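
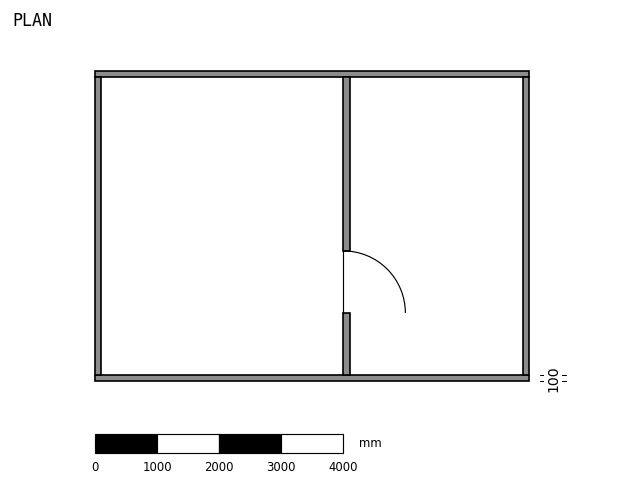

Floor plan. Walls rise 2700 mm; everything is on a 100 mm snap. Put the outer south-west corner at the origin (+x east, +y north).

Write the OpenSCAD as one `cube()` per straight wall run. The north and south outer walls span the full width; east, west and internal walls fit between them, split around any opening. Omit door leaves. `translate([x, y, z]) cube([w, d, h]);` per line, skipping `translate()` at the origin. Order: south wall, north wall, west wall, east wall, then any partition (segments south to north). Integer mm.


cube([7000, 100, 2700]);
translate([0, 4900, 0]) cube([7000, 100, 2700]);
translate([0, 100, 0]) cube([100, 4800, 2700]);
translate([6900, 100, 0]) cube([100, 4800, 2700]);
translate([4000, 100, 0]) cube([100, 1000, 2700]);
translate([4000, 2100, 0]) cube([100, 2800, 2700]);


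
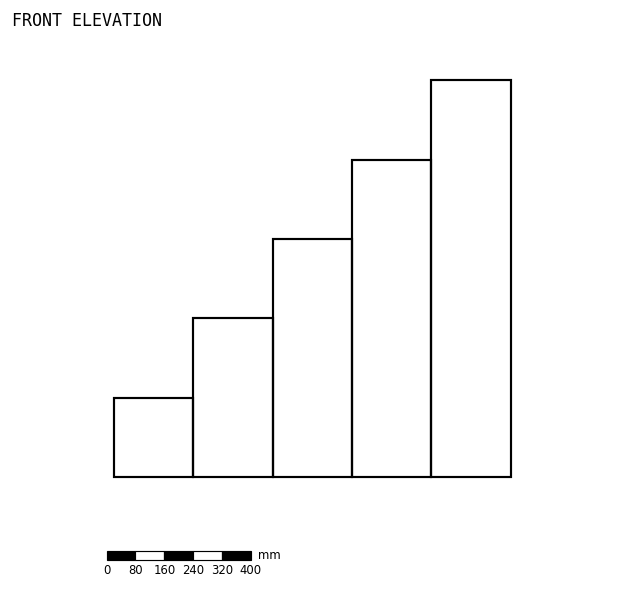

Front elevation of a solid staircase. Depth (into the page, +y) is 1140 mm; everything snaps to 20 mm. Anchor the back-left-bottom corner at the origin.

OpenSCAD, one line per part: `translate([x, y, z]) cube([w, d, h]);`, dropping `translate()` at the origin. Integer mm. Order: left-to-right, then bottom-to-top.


cube([220, 1140, 220]);
translate([220, 0, 0]) cube([220, 1140, 440]);
translate([440, 0, 0]) cube([220, 1140, 660]);
translate([660, 0, 0]) cube([220, 1140, 880]);
translate([880, 0, 0]) cube([220, 1140, 1100]);


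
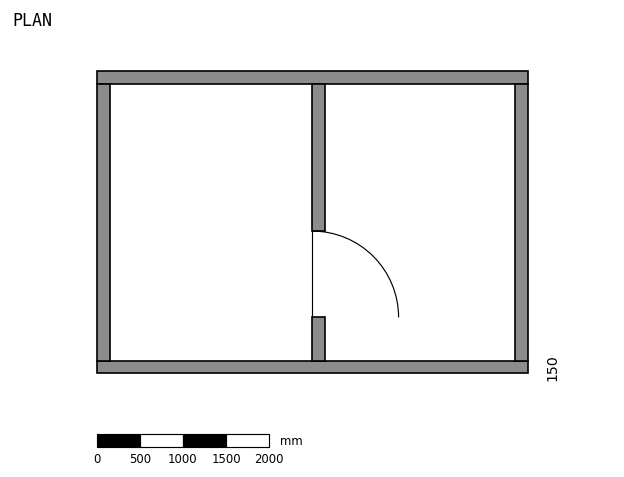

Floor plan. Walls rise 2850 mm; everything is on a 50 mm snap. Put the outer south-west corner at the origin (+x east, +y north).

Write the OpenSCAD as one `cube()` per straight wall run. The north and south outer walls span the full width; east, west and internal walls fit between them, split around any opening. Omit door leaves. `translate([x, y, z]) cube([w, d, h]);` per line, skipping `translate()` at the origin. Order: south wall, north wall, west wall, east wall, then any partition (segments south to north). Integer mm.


cube([5000, 150, 2850]);
translate([0, 3350, 0]) cube([5000, 150, 2850]);
translate([0, 150, 0]) cube([150, 3200, 2850]);
translate([4850, 150, 0]) cube([150, 3200, 2850]);
translate([2500, 150, 0]) cube([150, 500, 2850]);
translate([2500, 1650, 0]) cube([150, 1700, 2850]);


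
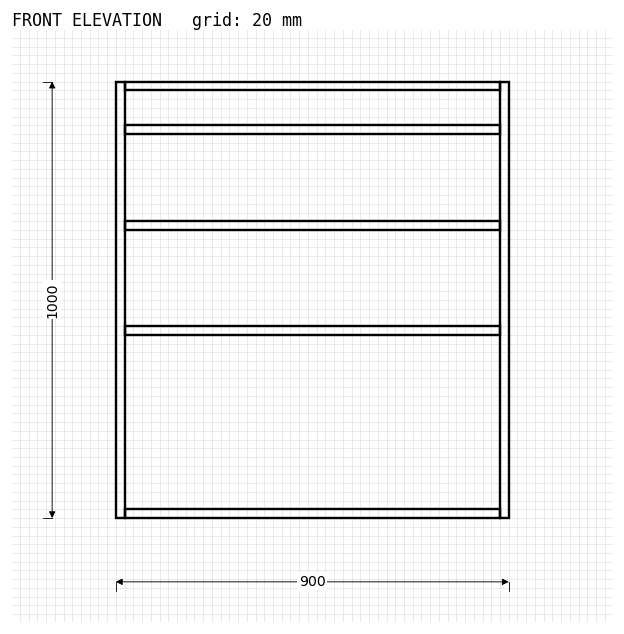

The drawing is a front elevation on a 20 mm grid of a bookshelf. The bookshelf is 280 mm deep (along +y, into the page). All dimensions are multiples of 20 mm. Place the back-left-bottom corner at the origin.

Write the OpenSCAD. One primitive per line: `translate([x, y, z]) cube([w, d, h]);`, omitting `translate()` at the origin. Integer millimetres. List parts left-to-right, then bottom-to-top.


cube([20, 280, 1000]);
translate([20, 0, 0]) cube([860, 280, 20]);
translate([20, 0, 420]) cube([860, 280, 20]);
translate([20, 0, 660]) cube([860, 280, 20]);
translate([20, 0, 880]) cube([860, 280, 20]);
translate([20, 0, 980]) cube([860, 280, 20]);
translate([880, 0, 0]) cube([20, 280, 1000]);


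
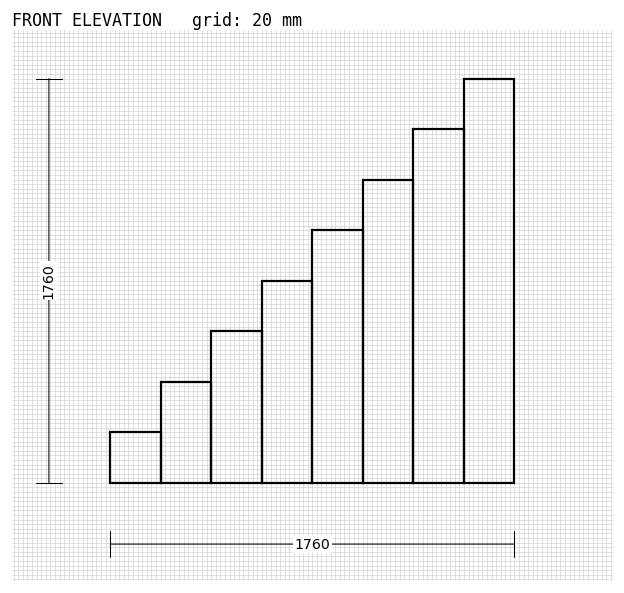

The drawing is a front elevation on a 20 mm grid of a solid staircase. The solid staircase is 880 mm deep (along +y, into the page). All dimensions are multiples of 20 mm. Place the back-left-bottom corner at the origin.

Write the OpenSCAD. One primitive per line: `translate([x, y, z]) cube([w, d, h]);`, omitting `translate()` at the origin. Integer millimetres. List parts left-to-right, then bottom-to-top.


cube([220, 880, 220]);
translate([220, 0, 0]) cube([220, 880, 440]);
translate([440, 0, 0]) cube([220, 880, 660]);
translate([660, 0, 0]) cube([220, 880, 880]);
translate([880, 0, 0]) cube([220, 880, 1100]);
translate([1100, 0, 0]) cube([220, 880, 1320]);
translate([1320, 0, 0]) cube([220, 880, 1540]);
translate([1540, 0, 0]) cube([220, 880, 1760]);


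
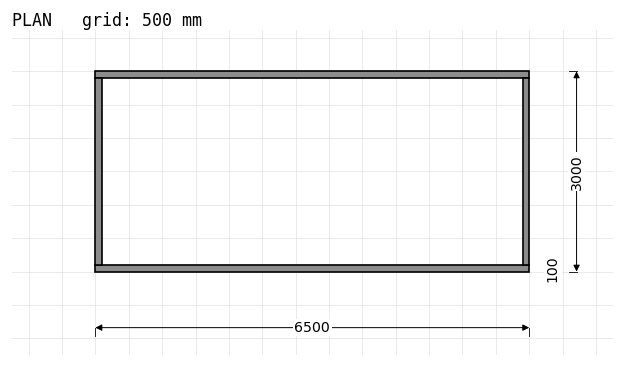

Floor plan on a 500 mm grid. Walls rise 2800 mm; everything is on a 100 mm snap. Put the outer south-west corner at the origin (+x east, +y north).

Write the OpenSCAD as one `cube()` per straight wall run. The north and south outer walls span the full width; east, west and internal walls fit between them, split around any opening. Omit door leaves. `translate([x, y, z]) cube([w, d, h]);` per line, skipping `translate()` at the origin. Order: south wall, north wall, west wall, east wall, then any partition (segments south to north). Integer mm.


cube([6500, 100, 2800]);
translate([0, 2900, 0]) cube([6500, 100, 2800]);
translate([0, 100, 0]) cube([100, 2800, 2800]);
translate([6400, 100, 0]) cube([100, 2800, 2800]);


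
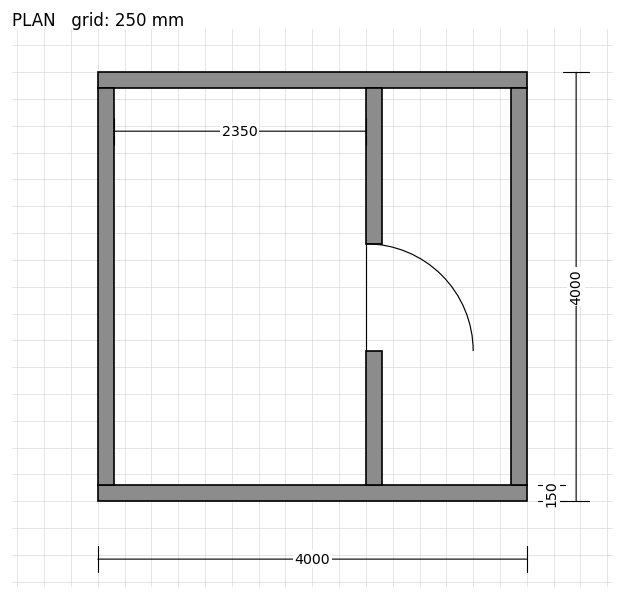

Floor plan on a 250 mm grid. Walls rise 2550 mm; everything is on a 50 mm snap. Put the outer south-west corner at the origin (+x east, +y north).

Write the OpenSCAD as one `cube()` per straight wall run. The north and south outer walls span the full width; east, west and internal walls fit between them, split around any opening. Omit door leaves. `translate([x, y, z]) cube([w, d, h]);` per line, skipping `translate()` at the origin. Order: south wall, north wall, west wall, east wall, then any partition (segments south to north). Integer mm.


cube([4000, 150, 2550]);
translate([0, 3850, 0]) cube([4000, 150, 2550]);
translate([0, 150, 0]) cube([150, 3700, 2550]);
translate([3850, 150, 0]) cube([150, 3700, 2550]);
translate([2500, 150, 0]) cube([150, 1250, 2550]);
translate([2500, 2400, 0]) cube([150, 1450, 2550]);


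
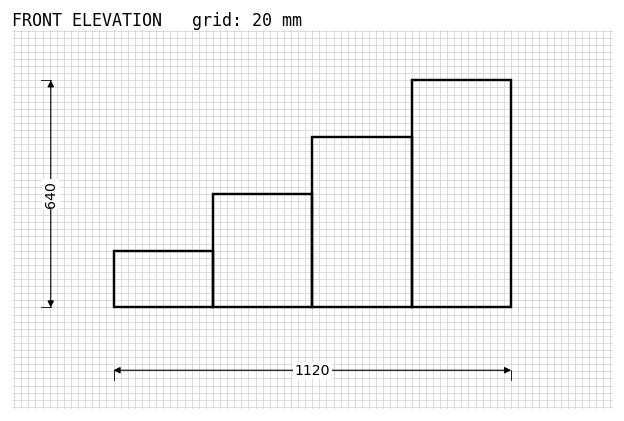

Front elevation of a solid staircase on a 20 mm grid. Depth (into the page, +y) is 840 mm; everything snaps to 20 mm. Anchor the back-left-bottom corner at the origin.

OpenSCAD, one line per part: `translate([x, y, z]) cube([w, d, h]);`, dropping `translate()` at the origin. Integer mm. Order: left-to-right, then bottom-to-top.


cube([280, 840, 160]);
translate([280, 0, 0]) cube([280, 840, 320]);
translate([560, 0, 0]) cube([280, 840, 480]);
translate([840, 0, 0]) cube([280, 840, 640]);


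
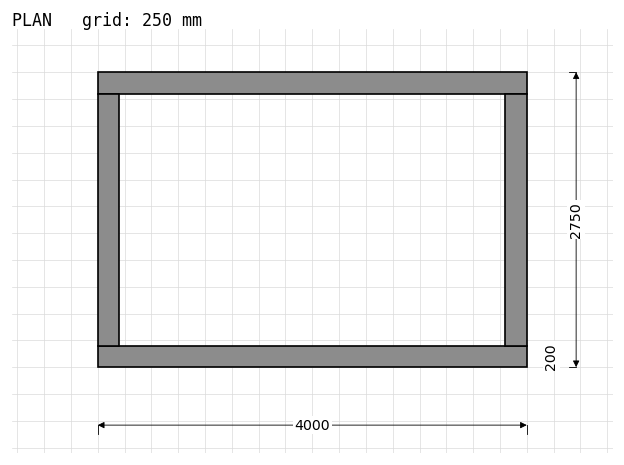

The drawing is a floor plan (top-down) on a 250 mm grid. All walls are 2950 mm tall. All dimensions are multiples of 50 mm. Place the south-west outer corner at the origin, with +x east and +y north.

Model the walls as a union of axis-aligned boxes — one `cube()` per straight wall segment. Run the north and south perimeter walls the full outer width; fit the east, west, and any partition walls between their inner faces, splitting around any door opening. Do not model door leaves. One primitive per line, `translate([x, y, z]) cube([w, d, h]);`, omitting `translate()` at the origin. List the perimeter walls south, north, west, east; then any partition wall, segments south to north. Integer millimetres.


cube([4000, 200, 2950]);
translate([0, 2550, 0]) cube([4000, 200, 2950]);
translate([0, 200, 0]) cube([200, 2350, 2950]);
translate([3800, 200, 0]) cube([200, 2350, 2950]);


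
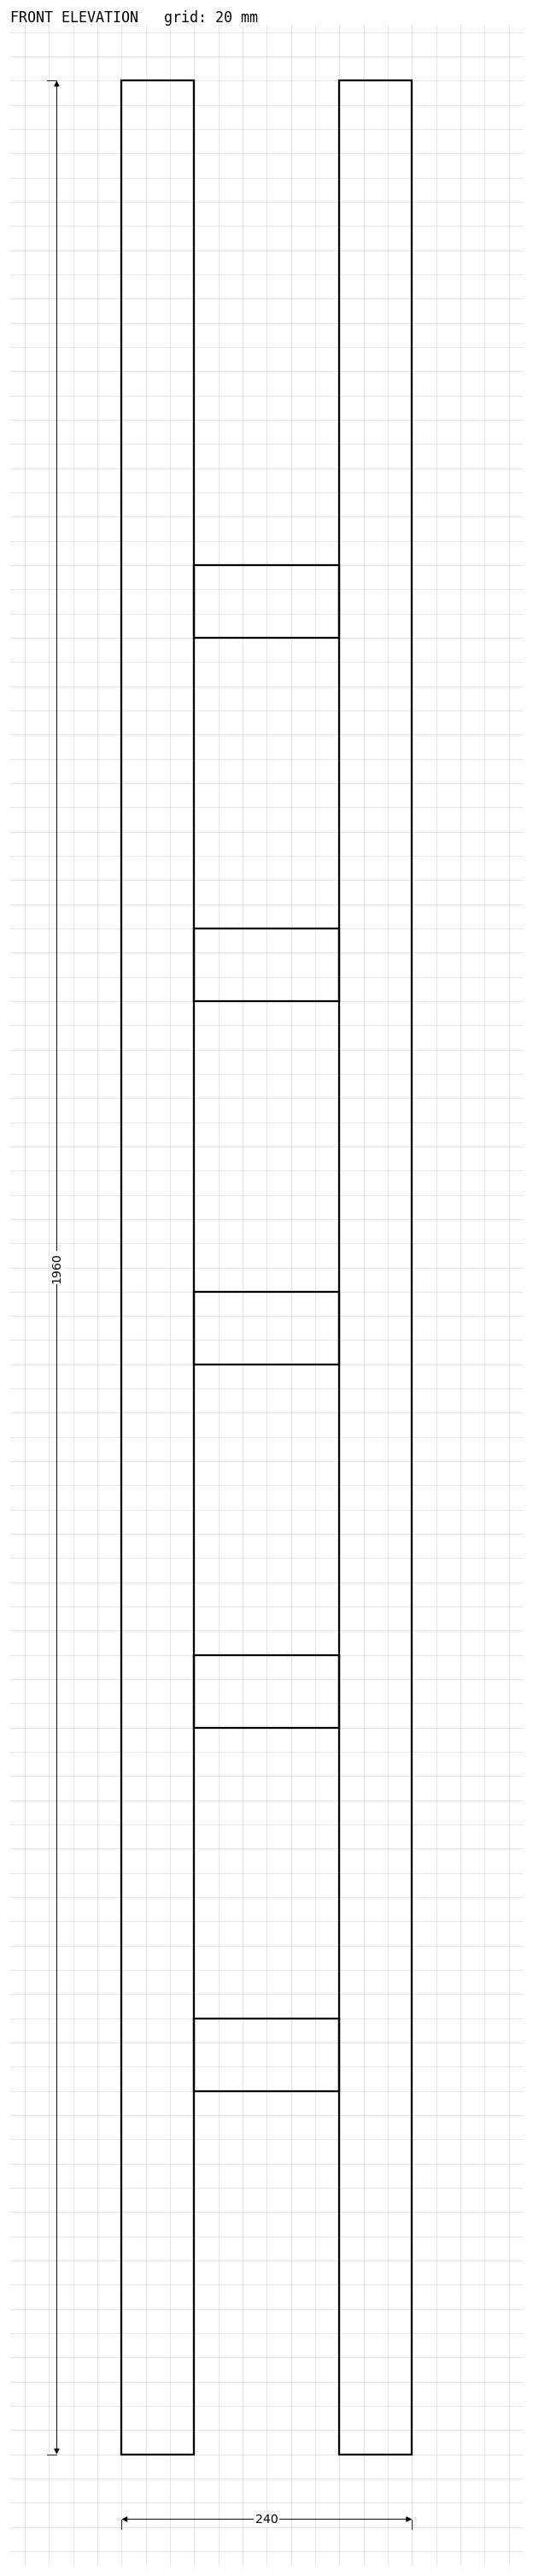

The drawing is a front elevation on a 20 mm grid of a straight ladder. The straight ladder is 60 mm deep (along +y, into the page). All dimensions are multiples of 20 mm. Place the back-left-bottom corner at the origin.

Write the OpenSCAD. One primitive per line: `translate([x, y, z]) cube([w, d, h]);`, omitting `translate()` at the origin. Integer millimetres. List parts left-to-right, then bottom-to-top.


cube([60, 60, 1960]);
translate([60, 0, 300]) cube([120, 60, 60]);
translate([60, 0, 600]) cube([120, 60, 60]);
translate([60, 0, 900]) cube([120, 60, 60]);
translate([60, 0, 1200]) cube([120, 60, 60]);
translate([60, 0, 1500]) cube([120, 60, 60]);
translate([180, 0, 0]) cube([60, 60, 1960]);


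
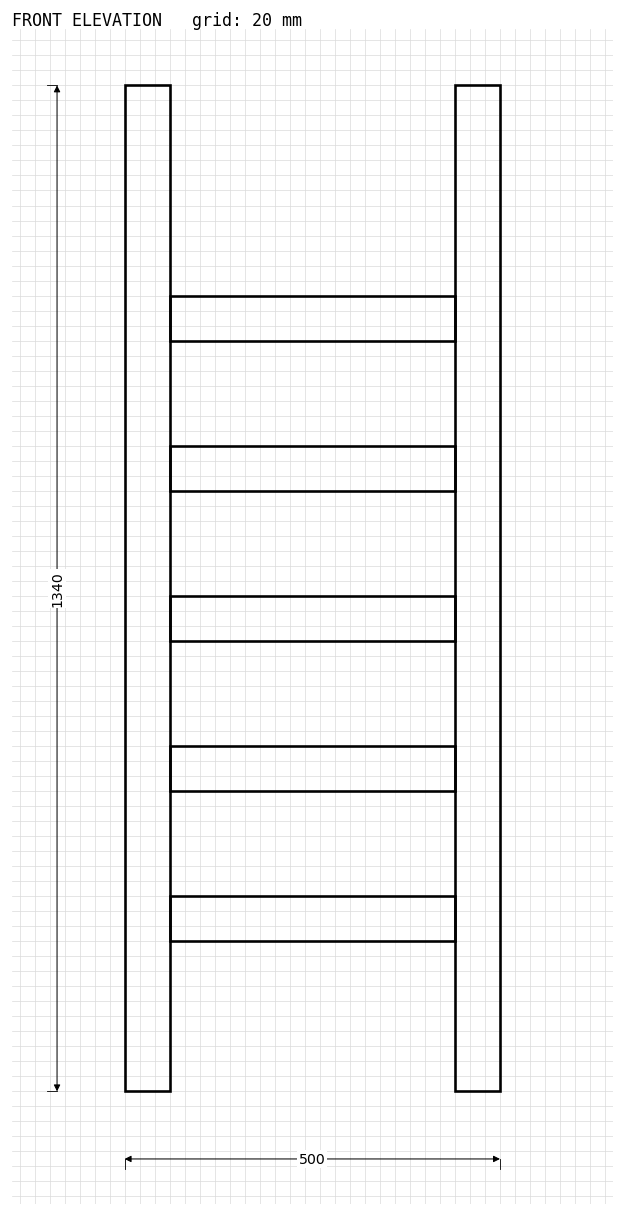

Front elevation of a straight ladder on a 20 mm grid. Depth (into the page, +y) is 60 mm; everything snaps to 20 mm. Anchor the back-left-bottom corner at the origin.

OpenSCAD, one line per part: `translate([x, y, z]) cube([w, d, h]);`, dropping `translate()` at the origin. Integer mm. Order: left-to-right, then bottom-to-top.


cube([60, 60, 1340]);
translate([60, 0, 200]) cube([380, 60, 60]);
translate([60, 0, 400]) cube([380, 60, 60]);
translate([60, 0, 600]) cube([380, 60, 60]);
translate([60, 0, 800]) cube([380, 60, 60]);
translate([60, 0, 1000]) cube([380, 60, 60]);
translate([440, 0, 0]) cube([60, 60, 1340]);


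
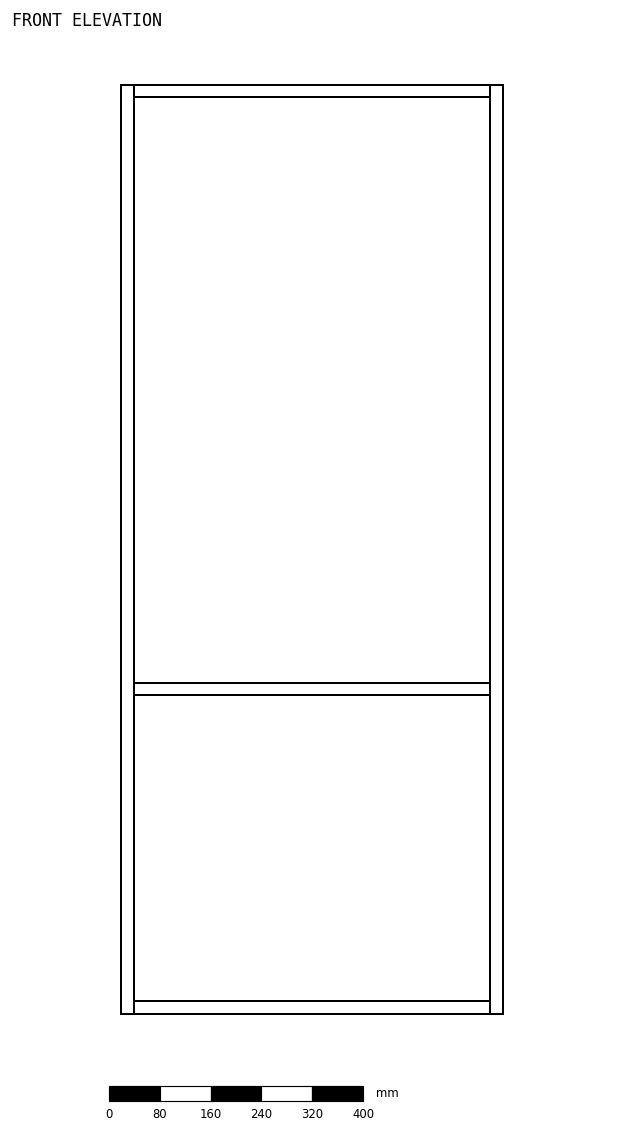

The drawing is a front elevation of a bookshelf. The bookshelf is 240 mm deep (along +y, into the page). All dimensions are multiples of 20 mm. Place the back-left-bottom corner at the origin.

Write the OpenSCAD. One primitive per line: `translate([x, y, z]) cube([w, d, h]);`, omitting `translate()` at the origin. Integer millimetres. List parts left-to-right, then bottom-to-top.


cube([20, 240, 1460]);
translate([20, 0, 0]) cube([560, 240, 20]);
translate([20, 0, 500]) cube([560, 240, 20]);
translate([20, 0, 1440]) cube([560, 240, 20]);
translate([580, 0, 0]) cube([20, 240, 1460]);


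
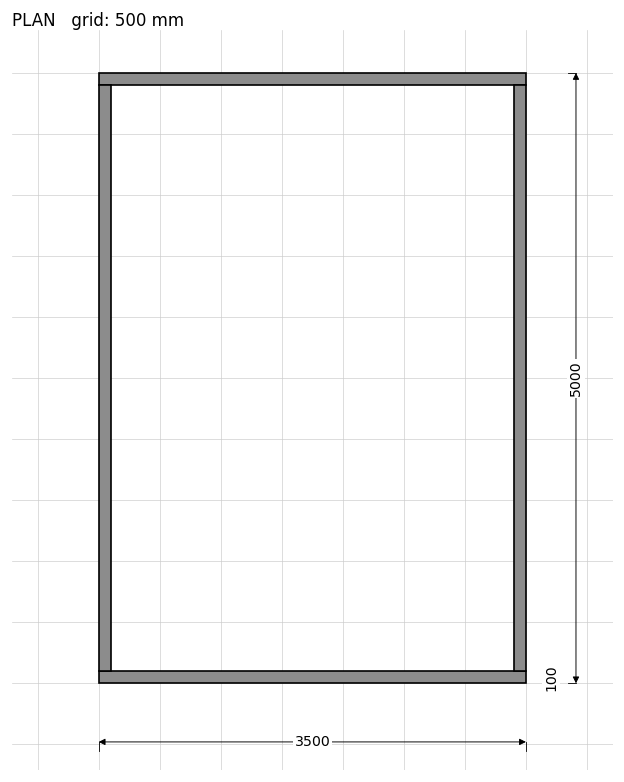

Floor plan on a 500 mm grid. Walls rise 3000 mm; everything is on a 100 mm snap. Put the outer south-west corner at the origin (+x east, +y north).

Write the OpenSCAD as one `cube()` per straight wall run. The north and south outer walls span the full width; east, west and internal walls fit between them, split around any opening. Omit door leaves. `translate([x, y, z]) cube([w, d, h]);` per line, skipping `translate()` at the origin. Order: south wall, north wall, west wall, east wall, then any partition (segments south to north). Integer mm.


cube([3500, 100, 3000]);
translate([0, 4900, 0]) cube([3500, 100, 3000]);
translate([0, 100, 0]) cube([100, 4800, 3000]);
translate([3400, 100, 0]) cube([100, 4800, 3000]);


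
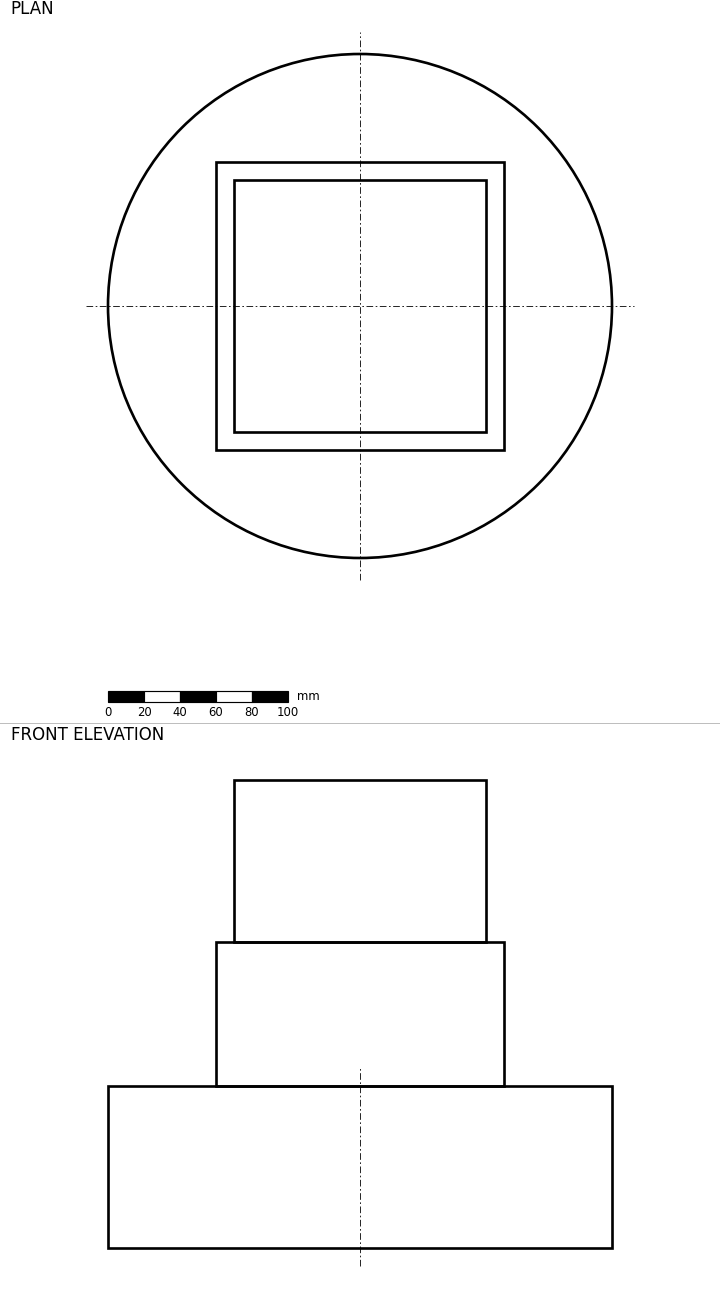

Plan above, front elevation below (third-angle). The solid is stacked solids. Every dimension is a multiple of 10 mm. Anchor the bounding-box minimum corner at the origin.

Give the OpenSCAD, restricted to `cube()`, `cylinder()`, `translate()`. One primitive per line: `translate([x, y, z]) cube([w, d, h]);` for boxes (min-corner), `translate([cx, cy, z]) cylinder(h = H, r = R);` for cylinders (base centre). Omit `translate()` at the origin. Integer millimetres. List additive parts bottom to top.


translate([140, 140, 0]) cylinder(h = 90, r = 140);
translate([60, 60, 90]) cube([160, 160, 80]);
translate([70, 70, 170]) cube([140, 140, 90]);


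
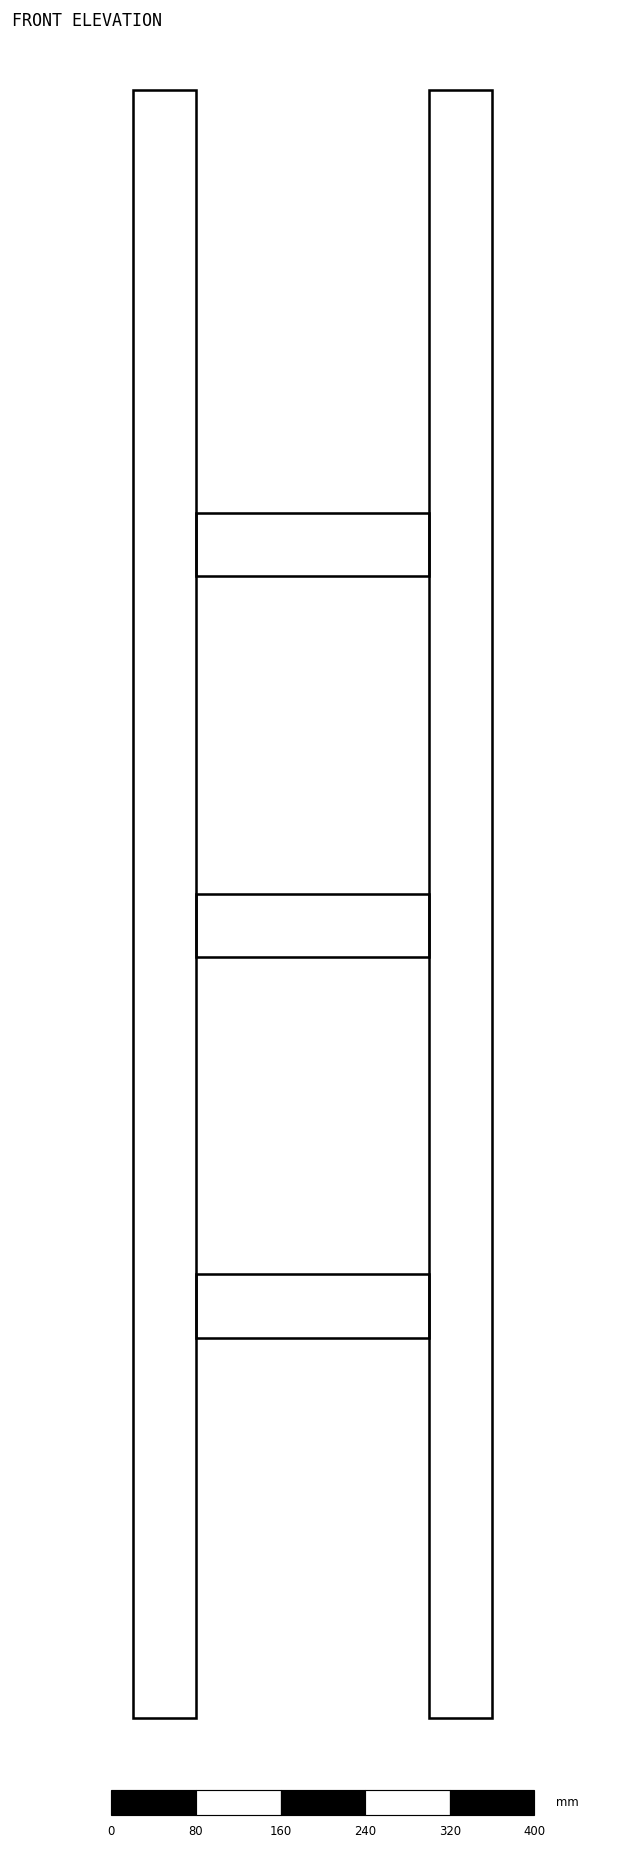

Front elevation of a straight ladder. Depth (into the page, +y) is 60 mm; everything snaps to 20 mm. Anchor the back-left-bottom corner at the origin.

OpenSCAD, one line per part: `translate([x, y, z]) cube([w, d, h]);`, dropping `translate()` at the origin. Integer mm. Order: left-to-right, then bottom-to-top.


cube([60, 60, 1540]);
translate([60, 0, 360]) cube([220, 60, 60]);
translate([60, 0, 720]) cube([220, 60, 60]);
translate([60, 0, 1080]) cube([220, 60, 60]);
translate([280, 0, 0]) cube([60, 60, 1540]);


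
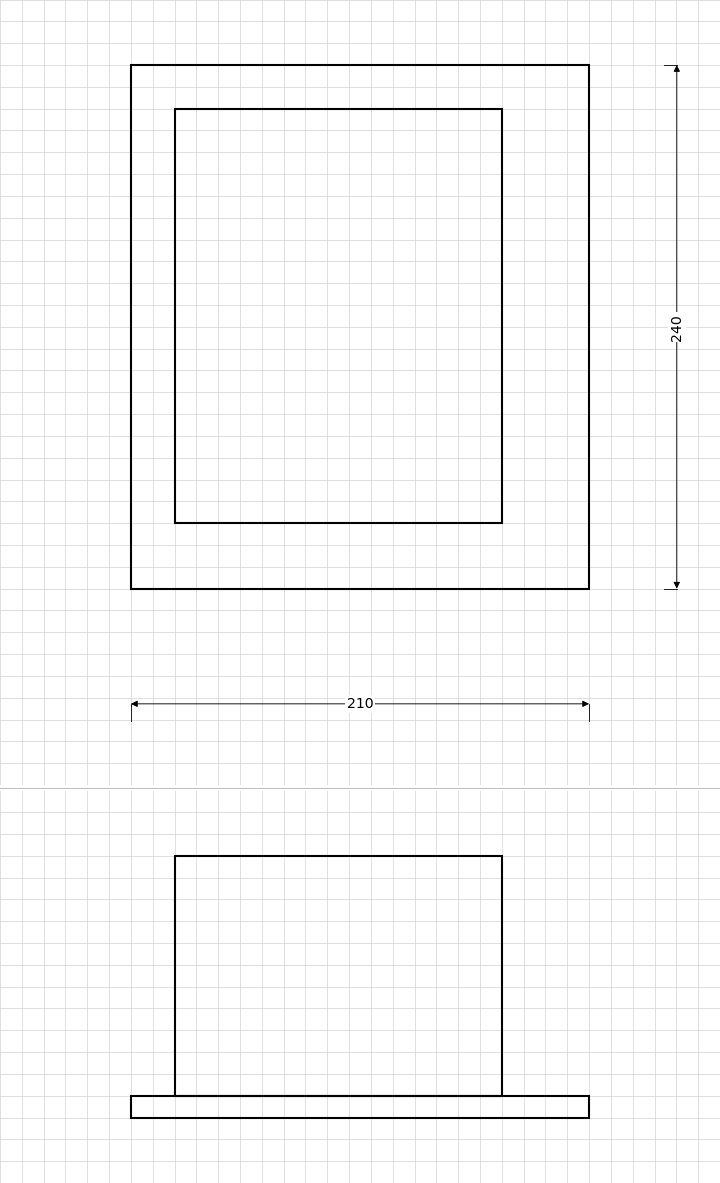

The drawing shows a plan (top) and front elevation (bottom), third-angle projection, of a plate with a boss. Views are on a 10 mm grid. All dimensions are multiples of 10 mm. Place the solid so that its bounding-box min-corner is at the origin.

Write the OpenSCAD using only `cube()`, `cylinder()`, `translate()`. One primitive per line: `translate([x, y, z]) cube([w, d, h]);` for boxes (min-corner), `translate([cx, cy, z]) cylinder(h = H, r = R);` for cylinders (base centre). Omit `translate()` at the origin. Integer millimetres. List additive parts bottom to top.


cube([210, 240, 10]);
translate([20, 30, 10]) cube([150, 190, 110]);


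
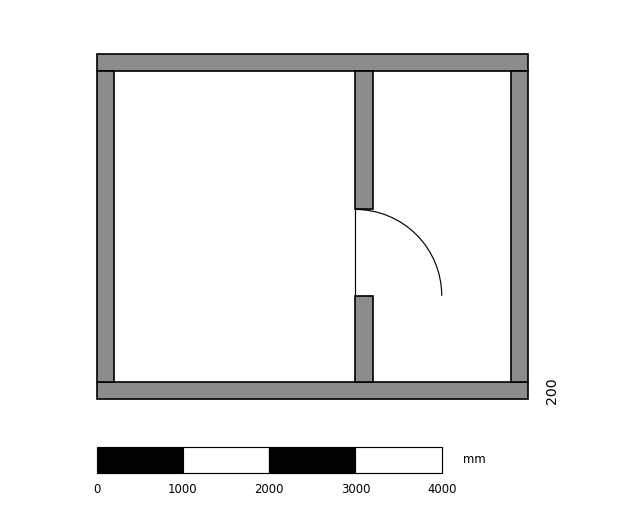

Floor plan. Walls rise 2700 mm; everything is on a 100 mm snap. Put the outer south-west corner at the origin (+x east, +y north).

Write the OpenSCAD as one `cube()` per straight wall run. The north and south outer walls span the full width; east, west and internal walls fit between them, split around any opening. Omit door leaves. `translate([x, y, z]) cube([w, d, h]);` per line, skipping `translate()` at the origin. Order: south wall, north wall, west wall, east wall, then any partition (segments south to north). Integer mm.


cube([5000, 200, 2700]);
translate([0, 3800, 0]) cube([5000, 200, 2700]);
translate([0, 200, 0]) cube([200, 3600, 2700]);
translate([4800, 200, 0]) cube([200, 3600, 2700]);
translate([3000, 200, 0]) cube([200, 1000, 2700]);
translate([3000, 2200, 0]) cube([200, 1600, 2700]);


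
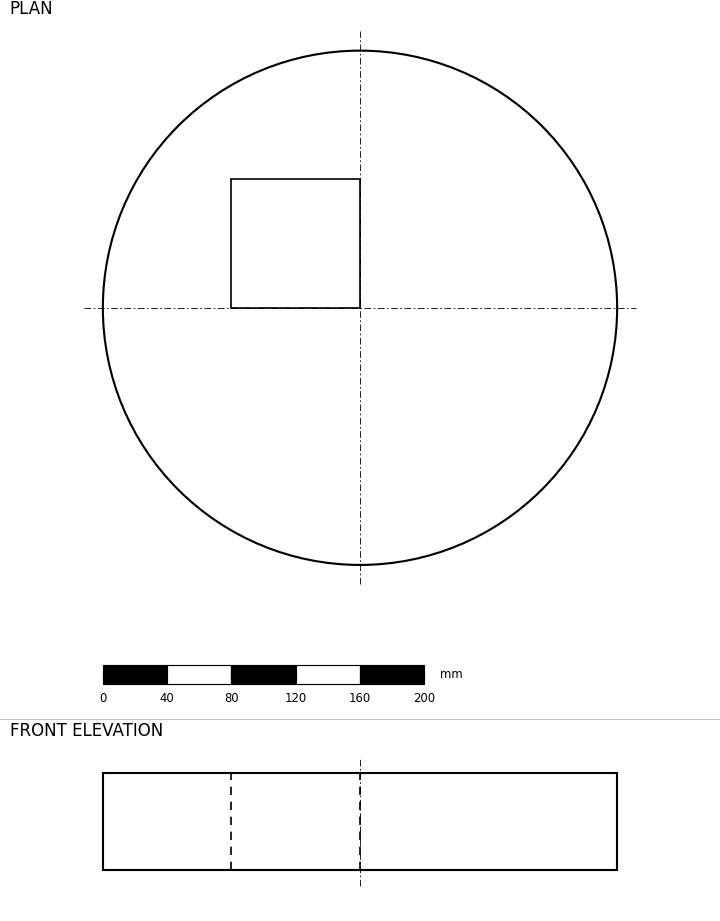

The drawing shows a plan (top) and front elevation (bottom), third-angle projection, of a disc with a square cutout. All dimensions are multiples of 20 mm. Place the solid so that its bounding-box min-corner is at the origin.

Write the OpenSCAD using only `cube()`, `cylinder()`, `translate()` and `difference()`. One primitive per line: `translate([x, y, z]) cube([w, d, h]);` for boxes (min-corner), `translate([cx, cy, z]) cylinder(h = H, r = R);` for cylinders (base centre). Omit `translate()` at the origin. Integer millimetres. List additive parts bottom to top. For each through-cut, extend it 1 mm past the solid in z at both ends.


difference() {
  translate([160, 160, 0]) cylinder(h = 60, r = 160);
  translate([80, 160, -1]) cube([80, 80, 62]);
}


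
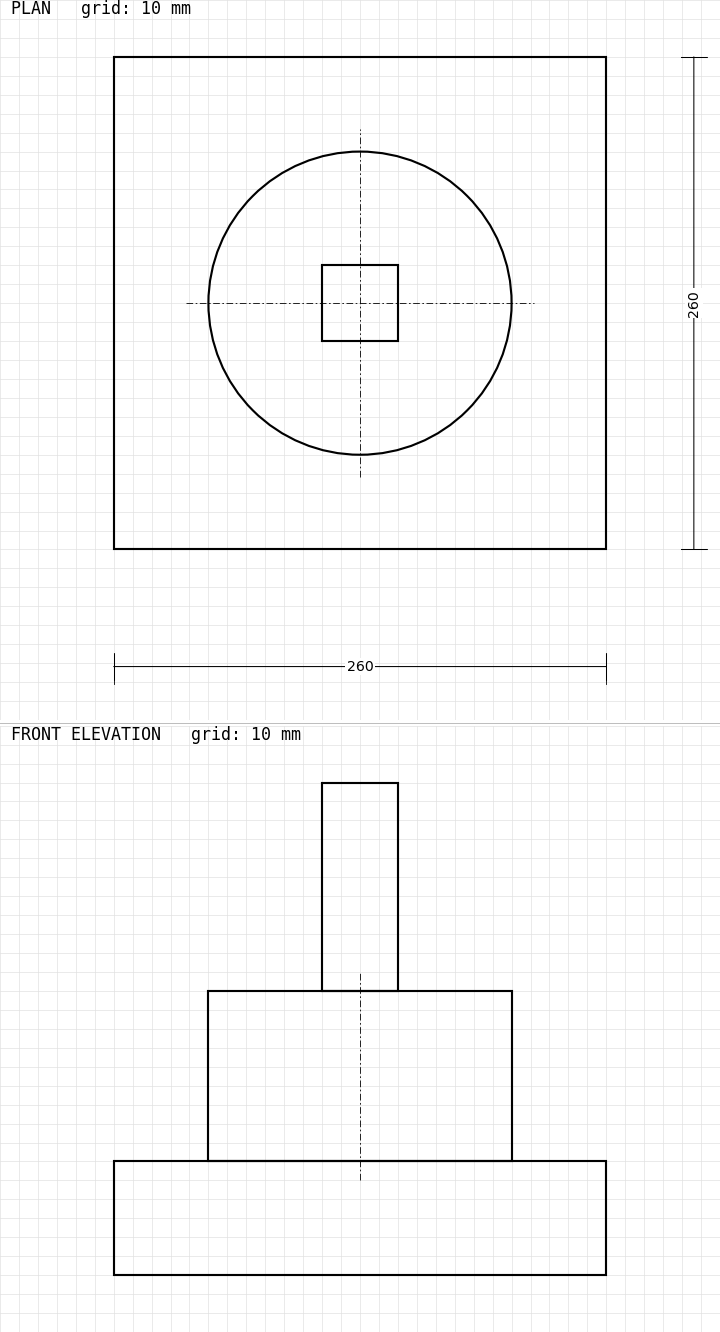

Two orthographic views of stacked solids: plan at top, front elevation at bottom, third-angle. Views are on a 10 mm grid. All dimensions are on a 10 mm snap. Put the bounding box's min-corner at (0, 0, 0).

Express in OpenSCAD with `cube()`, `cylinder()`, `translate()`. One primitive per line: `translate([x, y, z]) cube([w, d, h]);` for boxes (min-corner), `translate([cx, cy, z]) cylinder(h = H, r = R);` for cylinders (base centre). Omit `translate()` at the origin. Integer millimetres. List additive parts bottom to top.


cube([260, 260, 60]);
translate([130, 130, 60]) cylinder(h = 90, r = 80);
translate([110, 110, 150]) cube([40, 40, 110]);


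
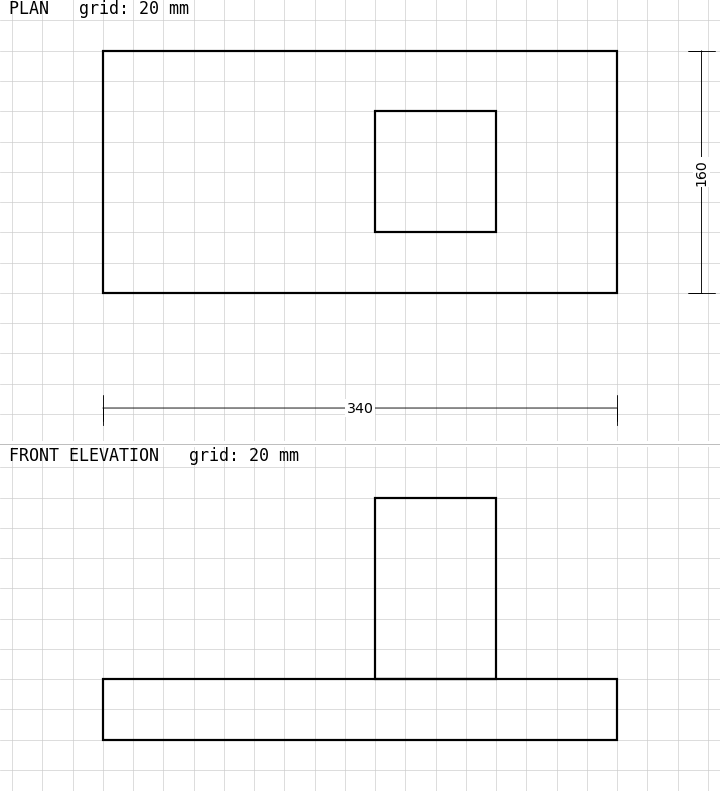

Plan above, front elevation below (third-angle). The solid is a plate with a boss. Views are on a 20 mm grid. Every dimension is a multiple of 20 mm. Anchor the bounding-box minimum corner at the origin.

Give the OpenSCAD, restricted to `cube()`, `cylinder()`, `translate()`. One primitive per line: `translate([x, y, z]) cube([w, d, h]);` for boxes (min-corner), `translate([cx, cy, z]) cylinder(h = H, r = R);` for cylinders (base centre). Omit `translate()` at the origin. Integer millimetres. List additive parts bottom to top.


cube([340, 160, 40]);
translate([180, 40, 40]) cube([80, 80, 120]);


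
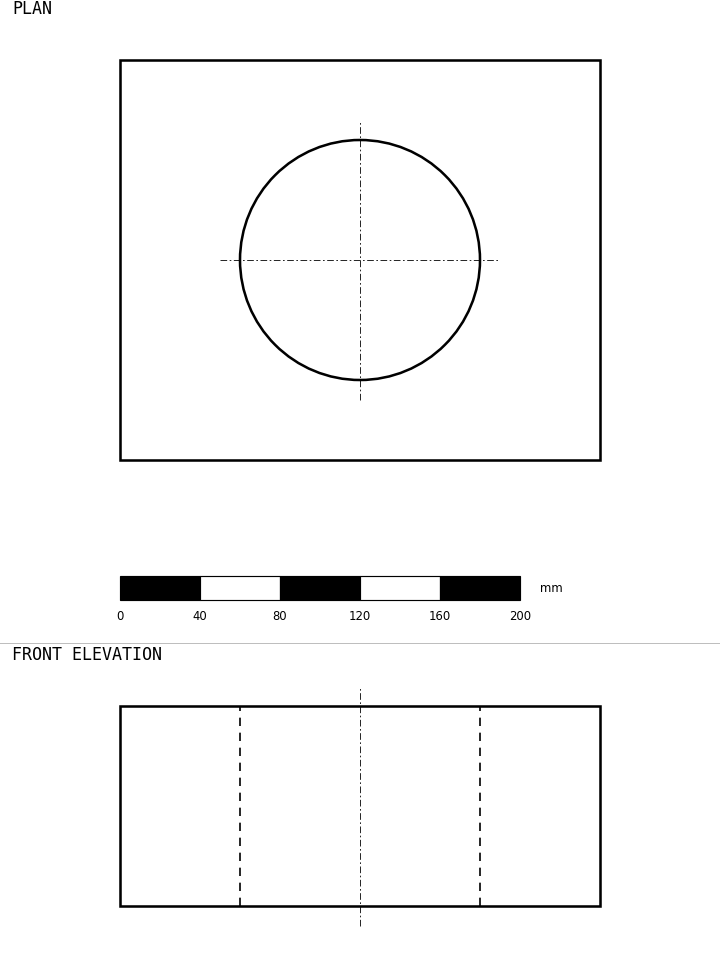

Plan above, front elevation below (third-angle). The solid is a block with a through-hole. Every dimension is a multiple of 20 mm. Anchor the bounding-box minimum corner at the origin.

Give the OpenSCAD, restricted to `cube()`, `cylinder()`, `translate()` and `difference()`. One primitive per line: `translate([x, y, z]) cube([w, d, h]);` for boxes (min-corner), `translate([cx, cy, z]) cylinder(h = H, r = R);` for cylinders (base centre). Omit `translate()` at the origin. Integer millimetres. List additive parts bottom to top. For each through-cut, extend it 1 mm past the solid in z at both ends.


difference() {
  cube([240, 200, 100]);
  translate([120, 100, -1]) cylinder(h = 102, r = 60);
}


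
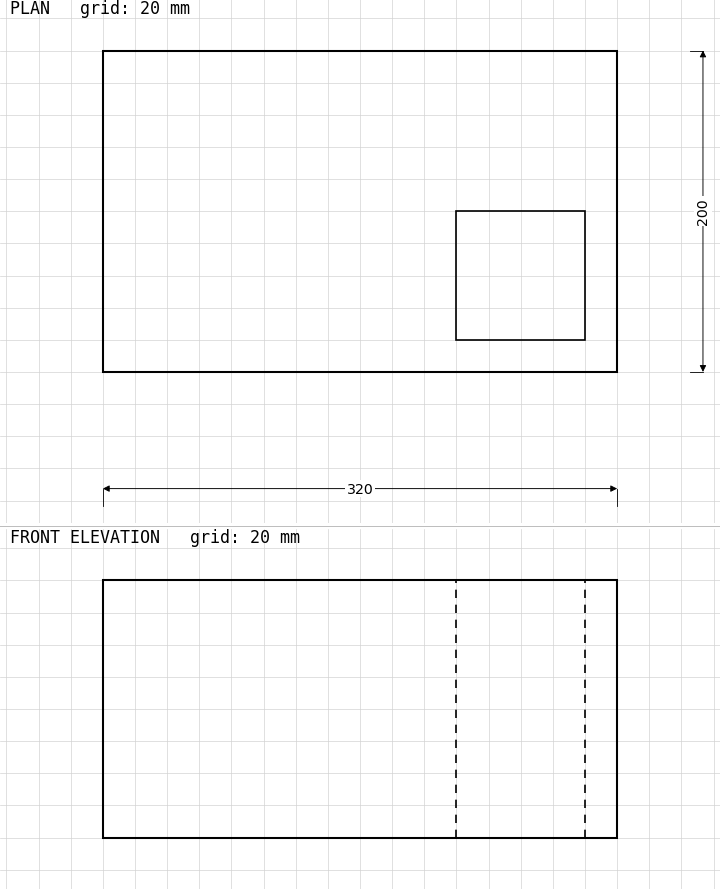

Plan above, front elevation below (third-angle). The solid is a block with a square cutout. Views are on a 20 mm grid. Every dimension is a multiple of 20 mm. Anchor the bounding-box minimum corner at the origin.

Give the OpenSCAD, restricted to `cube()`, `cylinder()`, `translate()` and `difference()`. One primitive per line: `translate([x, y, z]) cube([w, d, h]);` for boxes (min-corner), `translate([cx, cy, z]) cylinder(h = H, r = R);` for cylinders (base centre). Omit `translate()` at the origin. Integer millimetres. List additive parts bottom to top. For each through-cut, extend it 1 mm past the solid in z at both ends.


difference() {
  cube([320, 200, 160]);
  translate([220, 20, -1]) cube([80, 80, 162]);
}


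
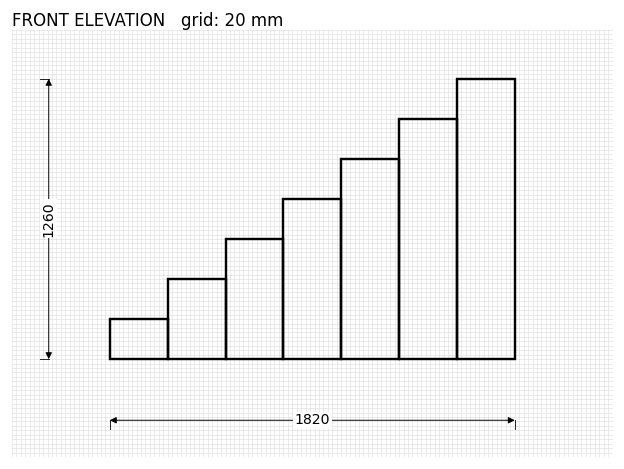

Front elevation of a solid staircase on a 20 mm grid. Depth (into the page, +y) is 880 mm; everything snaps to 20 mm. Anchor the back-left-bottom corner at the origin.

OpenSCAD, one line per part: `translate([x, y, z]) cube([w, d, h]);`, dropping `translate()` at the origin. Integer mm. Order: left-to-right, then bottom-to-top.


cube([260, 880, 180]);
translate([260, 0, 0]) cube([260, 880, 360]);
translate([520, 0, 0]) cube([260, 880, 540]);
translate([780, 0, 0]) cube([260, 880, 720]);
translate([1040, 0, 0]) cube([260, 880, 900]);
translate([1300, 0, 0]) cube([260, 880, 1080]);
translate([1560, 0, 0]) cube([260, 880, 1260]);


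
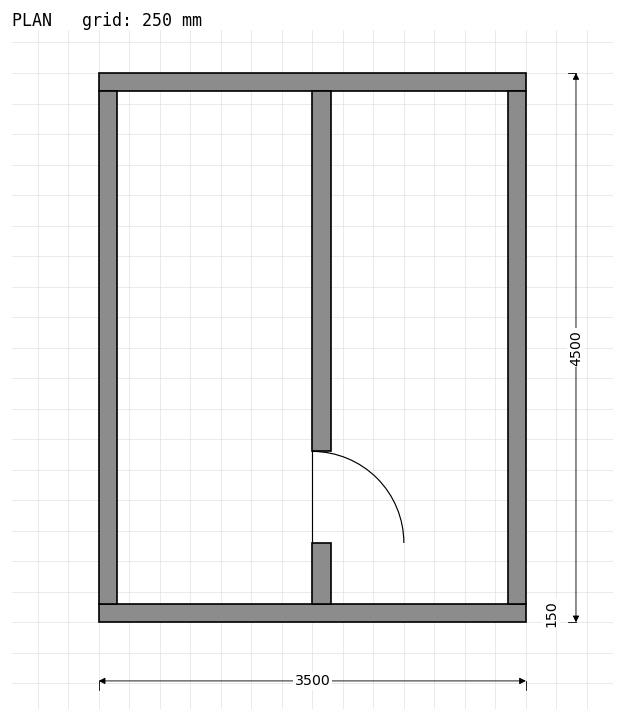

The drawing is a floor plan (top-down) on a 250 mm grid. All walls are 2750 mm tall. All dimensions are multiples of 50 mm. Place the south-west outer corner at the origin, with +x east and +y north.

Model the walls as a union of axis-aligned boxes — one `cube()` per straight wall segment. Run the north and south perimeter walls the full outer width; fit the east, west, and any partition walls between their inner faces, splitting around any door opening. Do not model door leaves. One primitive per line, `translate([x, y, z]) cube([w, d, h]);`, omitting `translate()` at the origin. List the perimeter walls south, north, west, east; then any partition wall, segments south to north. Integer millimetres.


cube([3500, 150, 2750]);
translate([0, 4350, 0]) cube([3500, 150, 2750]);
translate([0, 150, 0]) cube([150, 4200, 2750]);
translate([3350, 150, 0]) cube([150, 4200, 2750]);
translate([1750, 150, 0]) cube([150, 500, 2750]);
translate([1750, 1400, 0]) cube([150, 2950, 2750]);


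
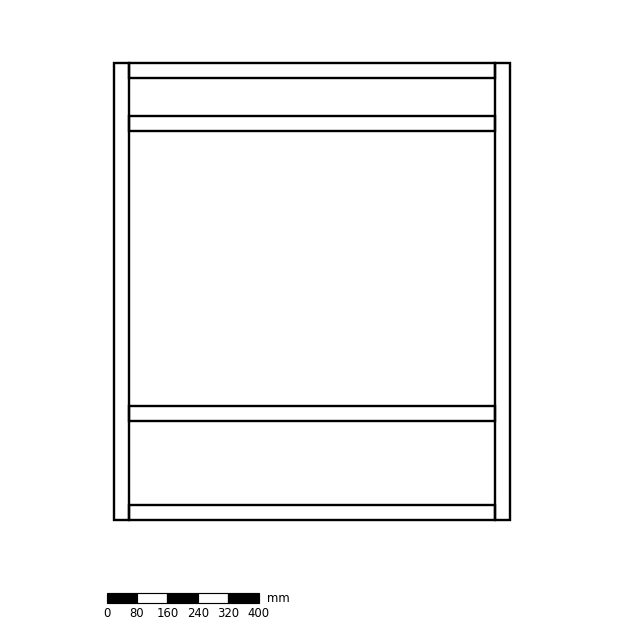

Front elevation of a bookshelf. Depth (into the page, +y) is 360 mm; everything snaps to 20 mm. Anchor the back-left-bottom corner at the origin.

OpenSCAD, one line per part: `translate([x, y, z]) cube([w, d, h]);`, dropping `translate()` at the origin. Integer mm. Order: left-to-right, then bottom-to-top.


cube([40, 360, 1200]);
translate([40, 0, 0]) cube([960, 360, 40]);
translate([40, 0, 260]) cube([960, 360, 40]);
translate([40, 0, 1020]) cube([960, 360, 40]);
translate([40, 0, 1160]) cube([960, 360, 40]);
translate([1000, 0, 0]) cube([40, 360, 1200]);


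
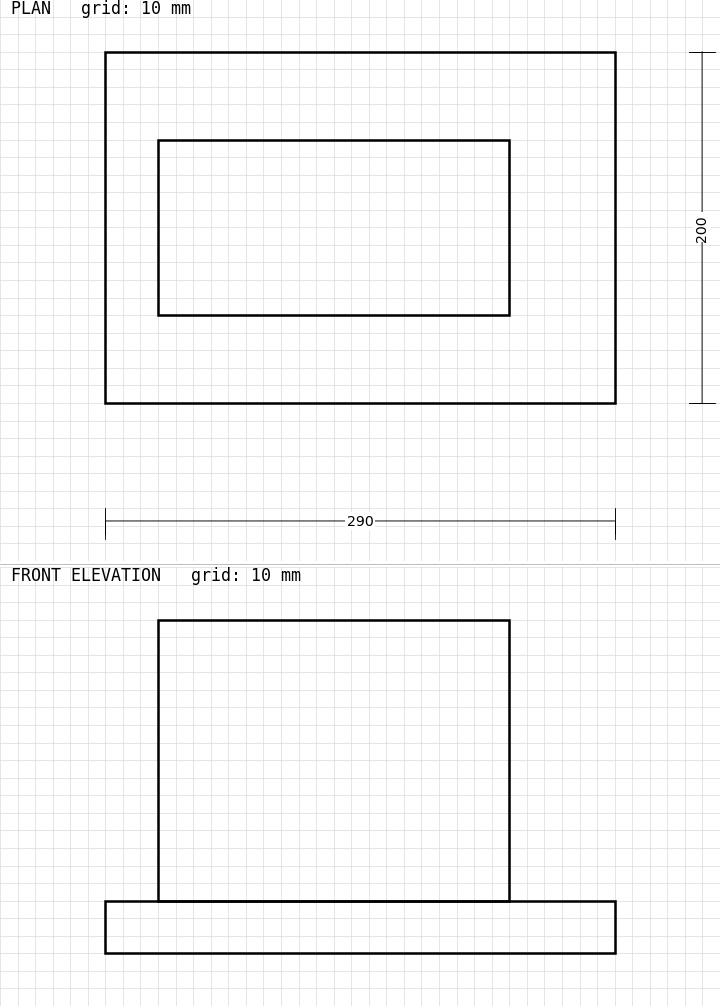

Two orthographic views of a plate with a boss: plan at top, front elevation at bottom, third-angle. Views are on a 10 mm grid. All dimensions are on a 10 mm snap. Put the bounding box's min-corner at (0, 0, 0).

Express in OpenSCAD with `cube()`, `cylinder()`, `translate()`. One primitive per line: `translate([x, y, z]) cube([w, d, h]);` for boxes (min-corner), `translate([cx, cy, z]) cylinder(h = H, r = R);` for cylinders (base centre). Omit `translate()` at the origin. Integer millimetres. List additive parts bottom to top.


cube([290, 200, 30]);
translate([30, 50, 30]) cube([200, 100, 160]);


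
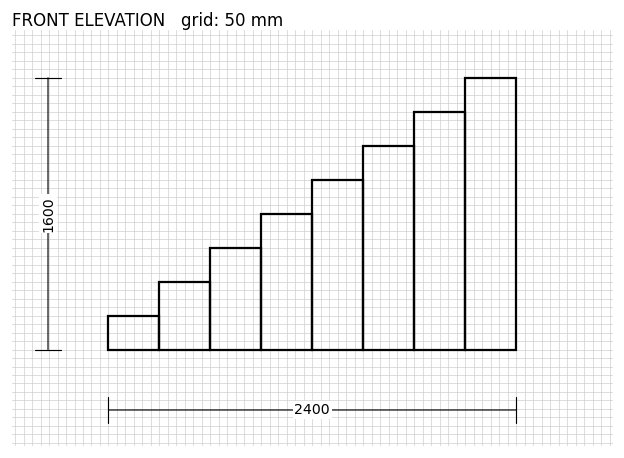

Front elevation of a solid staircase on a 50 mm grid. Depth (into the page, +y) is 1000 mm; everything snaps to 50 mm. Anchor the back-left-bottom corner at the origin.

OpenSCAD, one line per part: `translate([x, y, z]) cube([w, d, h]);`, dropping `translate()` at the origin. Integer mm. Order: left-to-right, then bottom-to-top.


cube([300, 1000, 200]);
translate([300, 0, 0]) cube([300, 1000, 400]);
translate([600, 0, 0]) cube([300, 1000, 600]);
translate([900, 0, 0]) cube([300, 1000, 800]);
translate([1200, 0, 0]) cube([300, 1000, 1000]);
translate([1500, 0, 0]) cube([300, 1000, 1200]);
translate([1800, 0, 0]) cube([300, 1000, 1400]);
translate([2100, 0, 0]) cube([300, 1000, 1600]);


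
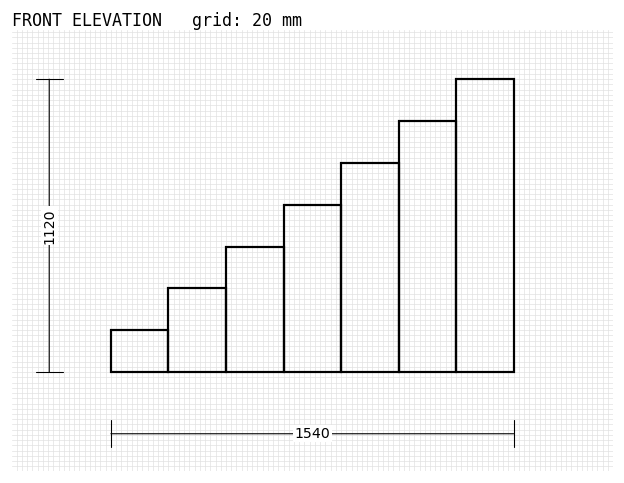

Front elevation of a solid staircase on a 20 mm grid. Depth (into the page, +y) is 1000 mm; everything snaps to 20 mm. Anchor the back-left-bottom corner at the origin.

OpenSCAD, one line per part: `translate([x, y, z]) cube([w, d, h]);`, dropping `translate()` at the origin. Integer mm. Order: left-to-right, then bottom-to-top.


cube([220, 1000, 160]);
translate([220, 0, 0]) cube([220, 1000, 320]);
translate([440, 0, 0]) cube([220, 1000, 480]);
translate([660, 0, 0]) cube([220, 1000, 640]);
translate([880, 0, 0]) cube([220, 1000, 800]);
translate([1100, 0, 0]) cube([220, 1000, 960]);
translate([1320, 0, 0]) cube([220, 1000, 1120]);


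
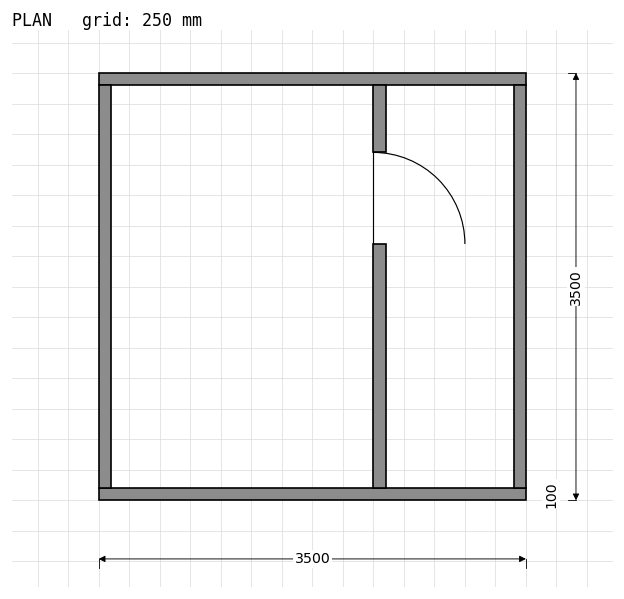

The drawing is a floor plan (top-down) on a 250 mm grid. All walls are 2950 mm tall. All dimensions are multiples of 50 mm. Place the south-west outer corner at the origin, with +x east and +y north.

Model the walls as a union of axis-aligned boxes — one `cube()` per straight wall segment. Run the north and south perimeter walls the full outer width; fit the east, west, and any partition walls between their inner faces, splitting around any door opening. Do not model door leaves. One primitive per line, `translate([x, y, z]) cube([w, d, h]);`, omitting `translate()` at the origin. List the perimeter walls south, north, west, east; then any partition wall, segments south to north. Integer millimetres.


cube([3500, 100, 2950]);
translate([0, 3400, 0]) cube([3500, 100, 2950]);
translate([0, 100, 0]) cube([100, 3300, 2950]);
translate([3400, 100, 0]) cube([100, 3300, 2950]);
translate([2250, 100, 0]) cube([100, 2000, 2950]);
translate([2250, 2850, 0]) cube([100, 550, 2950]);


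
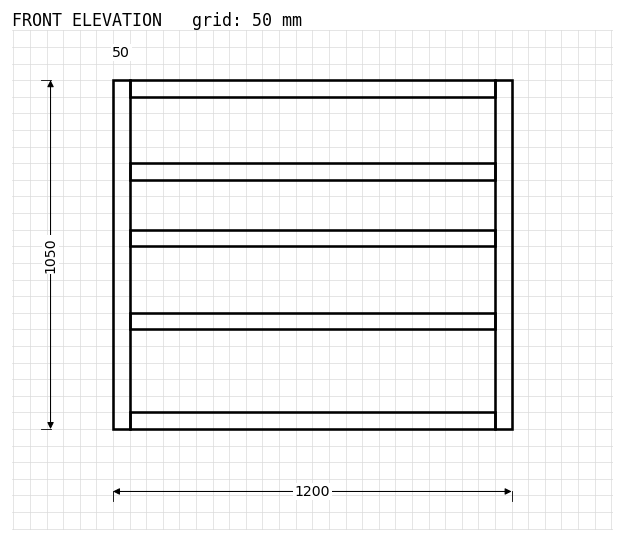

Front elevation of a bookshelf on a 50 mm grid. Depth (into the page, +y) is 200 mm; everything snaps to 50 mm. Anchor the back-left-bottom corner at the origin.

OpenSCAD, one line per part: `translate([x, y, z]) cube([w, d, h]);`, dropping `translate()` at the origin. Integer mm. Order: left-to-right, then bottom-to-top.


cube([50, 200, 1050]);
translate([50, 0, 0]) cube([1100, 200, 50]);
translate([50, 0, 300]) cube([1100, 200, 50]);
translate([50, 0, 550]) cube([1100, 200, 50]);
translate([50, 0, 750]) cube([1100, 200, 50]);
translate([50, 0, 1000]) cube([1100, 200, 50]);
translate([1150, 0, 0]) cube([50, 200, 1050]);


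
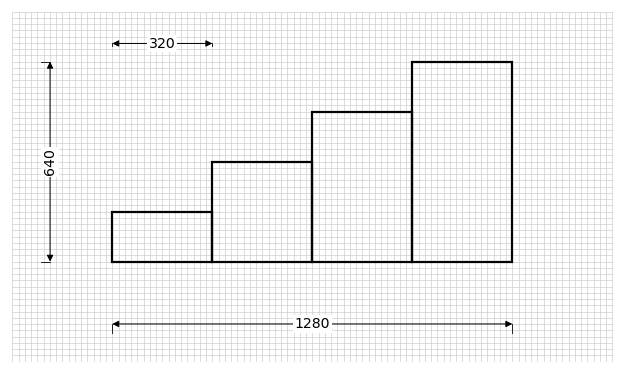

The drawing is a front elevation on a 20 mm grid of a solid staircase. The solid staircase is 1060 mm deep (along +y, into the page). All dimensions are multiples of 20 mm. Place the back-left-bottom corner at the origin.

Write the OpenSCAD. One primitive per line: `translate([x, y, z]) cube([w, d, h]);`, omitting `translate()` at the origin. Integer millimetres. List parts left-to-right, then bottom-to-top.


cube([320, 1060, 160]);
translate([320, 0, 0]) cube([320, 1060, 320]);
translate([640, 0, 0]) cube([320, 1060, 480]);
translate([960, 0, 0]) cube([320, 1060, 640]);


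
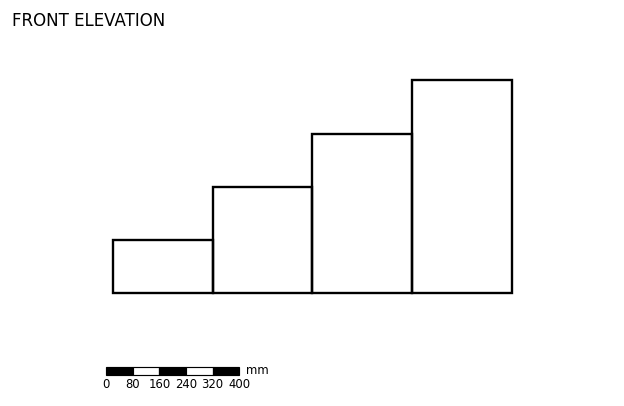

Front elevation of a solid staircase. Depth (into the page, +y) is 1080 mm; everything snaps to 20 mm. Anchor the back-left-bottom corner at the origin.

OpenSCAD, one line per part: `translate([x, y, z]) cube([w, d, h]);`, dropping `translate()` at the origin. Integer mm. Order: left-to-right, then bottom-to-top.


cube([300, 1080, 160]);
translate([300, 0, 0]) cube([300, 1080, 320]);
translate([600, 0, 0]) cube([300, 1080, 480]);
translate([900, 0, 0]) cube([300, 1080, 640]);


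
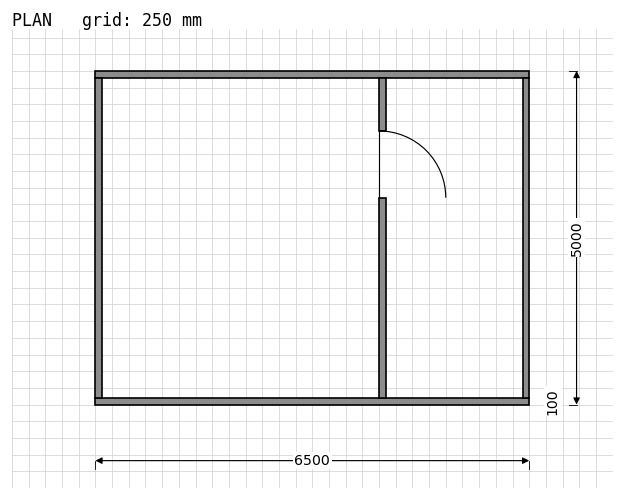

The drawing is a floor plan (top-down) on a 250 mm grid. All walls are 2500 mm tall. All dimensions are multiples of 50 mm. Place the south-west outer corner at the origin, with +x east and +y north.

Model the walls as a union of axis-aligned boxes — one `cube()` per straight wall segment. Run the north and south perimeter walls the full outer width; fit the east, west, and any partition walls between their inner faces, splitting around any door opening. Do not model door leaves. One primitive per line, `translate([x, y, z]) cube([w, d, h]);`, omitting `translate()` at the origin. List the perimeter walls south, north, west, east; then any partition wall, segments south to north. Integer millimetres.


cube([6500, 100, 2500]);
translate([0, 4900, 0]) cube([6500, 100, 2500]);
translate([0, 100, 0]) cube([100, 4800, 2500]);
translate([6400, 100, 0]) cube([100, 4800, 2500]);
translate([4250, 100, 0]) cube([100, 3000, 2500]);
translate([4250, 4100, 0]) cube([100, 800, 2500]);


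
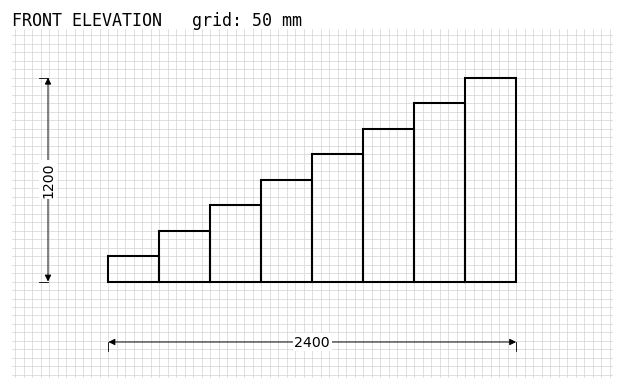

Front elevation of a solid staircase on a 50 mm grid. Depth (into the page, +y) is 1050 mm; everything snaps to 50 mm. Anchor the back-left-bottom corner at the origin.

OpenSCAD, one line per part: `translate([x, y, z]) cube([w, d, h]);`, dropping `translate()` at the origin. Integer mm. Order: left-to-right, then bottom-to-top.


cube([300, 1050, 150]);
translate([300, 0, 0]) cube([300, 1050, 300]);
translate([600, 0, 0]) cube([300, 1050, 450]);
translate([900, 0, 0]) cube([300, 1050, 600]);
translate([1200, 0, 0]) cube([300, 1050, 750]);
translate([1500, 0, 0]) cube([300, 1050, 900]);
translate([1800, 0, 0]) cube([300, 1050, 1050]);
translate([2100, 0, 0]) cube([300, 1050, 1200]);


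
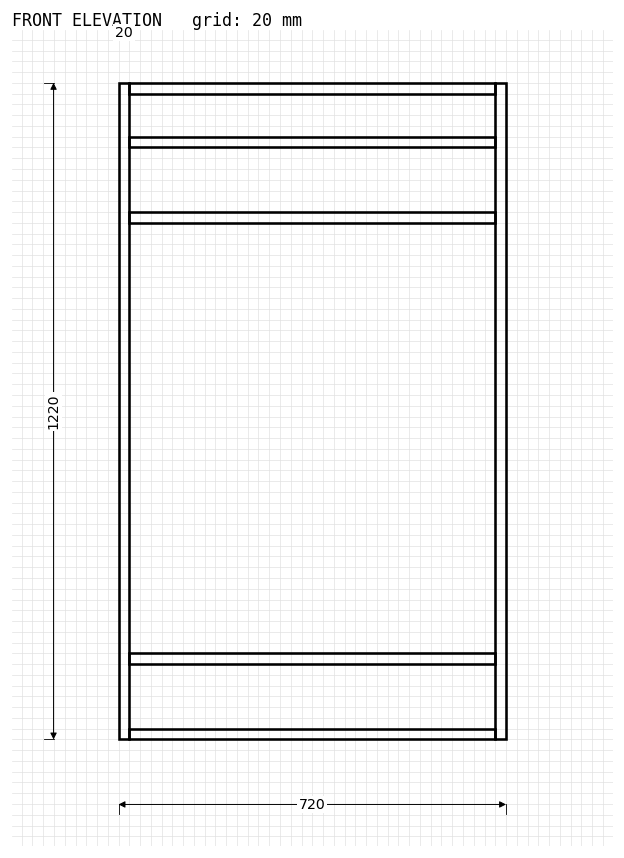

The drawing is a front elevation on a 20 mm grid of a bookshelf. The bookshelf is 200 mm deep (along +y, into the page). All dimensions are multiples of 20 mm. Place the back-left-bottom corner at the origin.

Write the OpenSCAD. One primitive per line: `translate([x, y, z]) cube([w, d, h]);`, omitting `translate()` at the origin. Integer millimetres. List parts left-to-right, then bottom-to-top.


cube([20, 200, 1220]);
translate([20, 0, 0]) cube([680, 200, 20]);
translate([20, 0, 140]) cube([680, 200, 20]);
translate([20, 0, 960]) cube([680, 200, 20]);
translate([20, 0, 1100]) cube([680, 200, 20]);
translate([20, 0, 1200]) cube([680, 200, 20]);
translate([700, 0, 0]) cube([20, 200, 1220]);


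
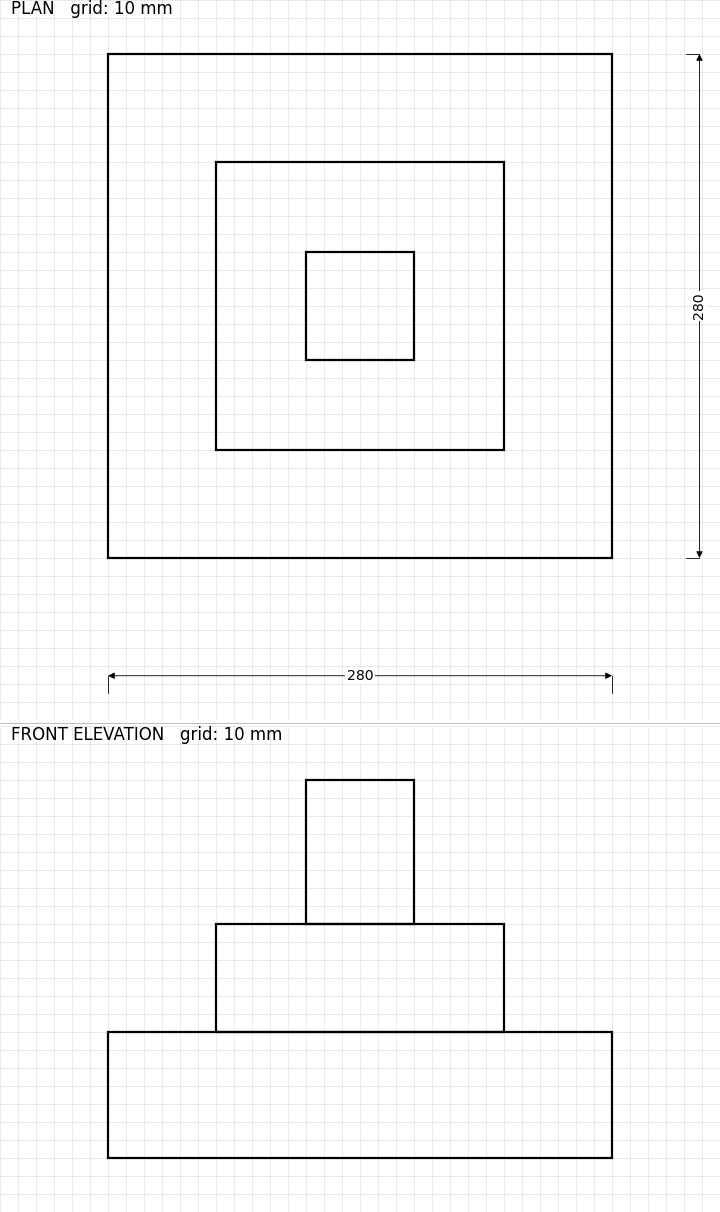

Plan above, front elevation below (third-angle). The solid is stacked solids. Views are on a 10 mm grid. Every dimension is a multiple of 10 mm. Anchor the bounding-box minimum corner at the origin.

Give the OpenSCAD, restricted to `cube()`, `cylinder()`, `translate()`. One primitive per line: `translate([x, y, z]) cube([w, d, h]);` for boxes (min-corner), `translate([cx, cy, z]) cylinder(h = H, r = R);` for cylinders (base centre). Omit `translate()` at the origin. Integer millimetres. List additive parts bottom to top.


cube([280, 280, 70]);
translate([60, 60, 70]) cube([160, 160, 60]);
translate([110, 110, 130]) cube([60, 60, 80]);


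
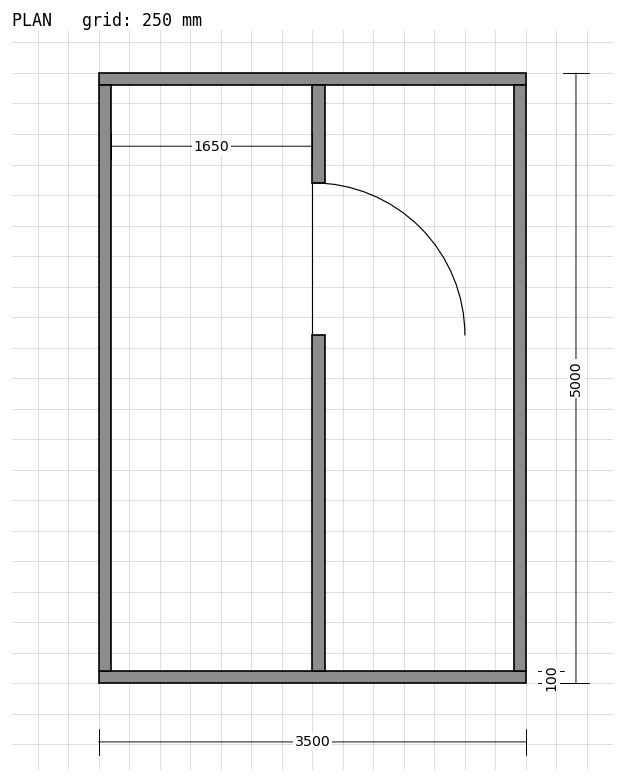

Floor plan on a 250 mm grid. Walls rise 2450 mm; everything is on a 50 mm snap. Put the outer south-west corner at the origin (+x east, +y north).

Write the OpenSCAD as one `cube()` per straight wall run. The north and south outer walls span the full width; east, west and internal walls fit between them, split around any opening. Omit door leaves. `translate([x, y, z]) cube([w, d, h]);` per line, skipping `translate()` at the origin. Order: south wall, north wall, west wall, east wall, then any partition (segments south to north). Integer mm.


cube([3500, 100, 2450]);
translate([0, 4900, 0]) cube([3500, 100, 2450]);
translate([0, 100, 0]) cube([100, 4800, 2450]);
translate([3400, 100, 0]) cube([100, 4800, 2450]);
translate([1750, 100, 0]) cube([100, 2750, 2450]);
translate([1750, 4100, 0]) cube([100, 800, 2450]);


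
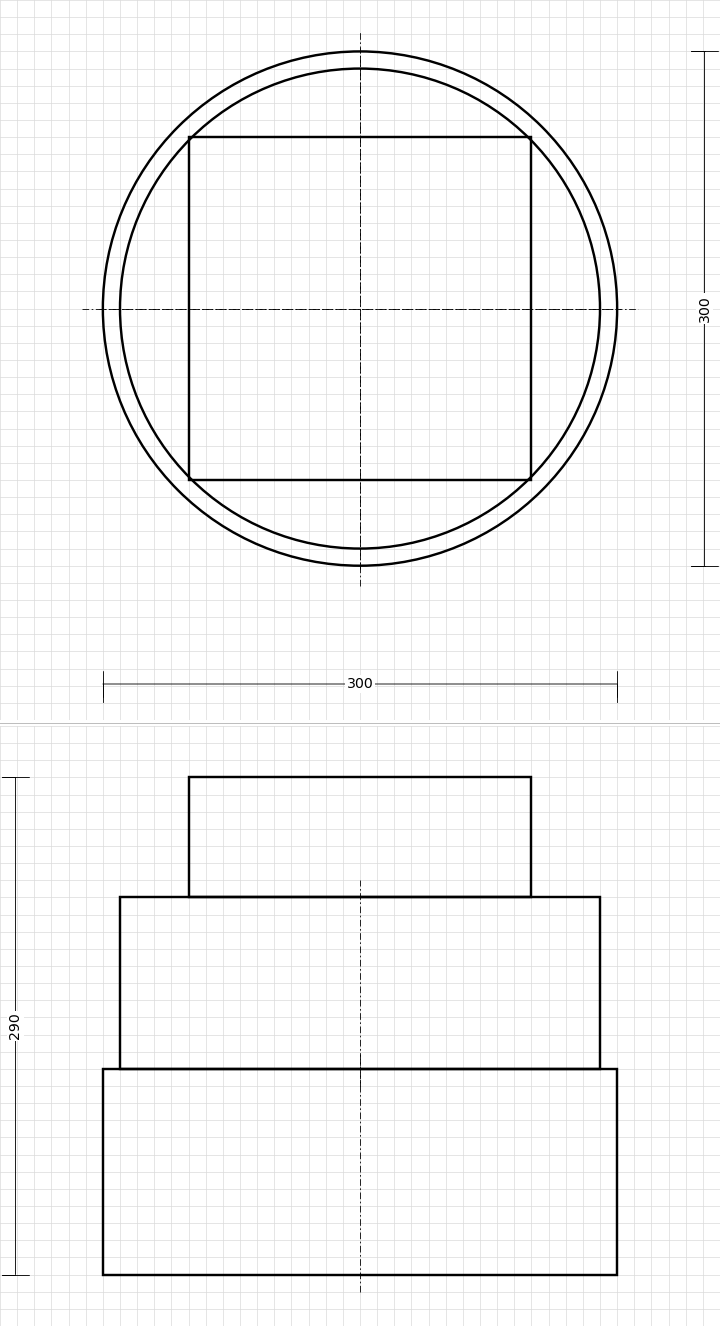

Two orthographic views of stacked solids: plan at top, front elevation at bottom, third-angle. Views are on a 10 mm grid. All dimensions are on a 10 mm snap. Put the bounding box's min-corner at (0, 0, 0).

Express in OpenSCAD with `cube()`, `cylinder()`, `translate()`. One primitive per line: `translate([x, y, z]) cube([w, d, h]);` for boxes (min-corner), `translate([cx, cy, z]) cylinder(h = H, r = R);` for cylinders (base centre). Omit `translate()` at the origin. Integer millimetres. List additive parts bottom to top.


translate([150, 150, 0]) cylinder(h = 120, r = 150);
translate([150, 150, 120]) cylinder(h = 100, r = 140);
translate([50, 50, 220]) cube([200, 200, 70]);


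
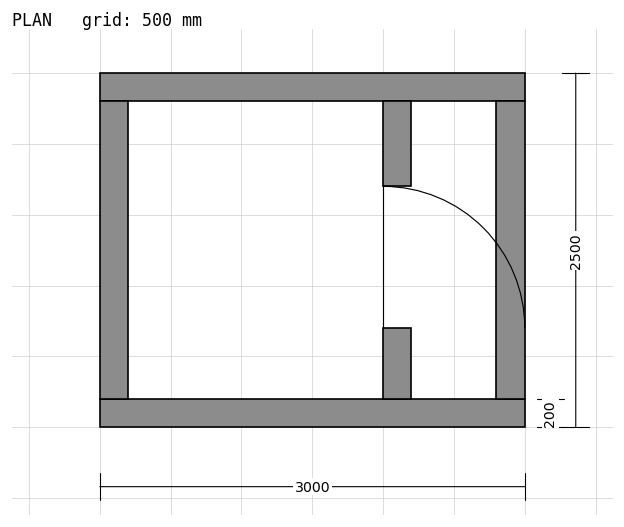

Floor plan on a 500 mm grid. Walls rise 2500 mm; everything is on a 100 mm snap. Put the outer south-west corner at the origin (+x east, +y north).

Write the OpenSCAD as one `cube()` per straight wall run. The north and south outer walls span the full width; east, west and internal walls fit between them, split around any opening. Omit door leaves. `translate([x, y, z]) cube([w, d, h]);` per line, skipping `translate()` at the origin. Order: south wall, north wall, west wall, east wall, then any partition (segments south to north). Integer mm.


cube([3000, 200, 2500]);
translate([0, 2300, 0]) cube([3000, 200, 2500]);
translate([0, 200, 0]) cube([200, 2100, 2500]);
translate([2800, 200, 0]) cube([200, 2100, 2500]);
translate([2000, 200, 0]) cube([200, 500, 2500]);
translate([2000, 1700, 0]) cube([200, 600, 2500]);


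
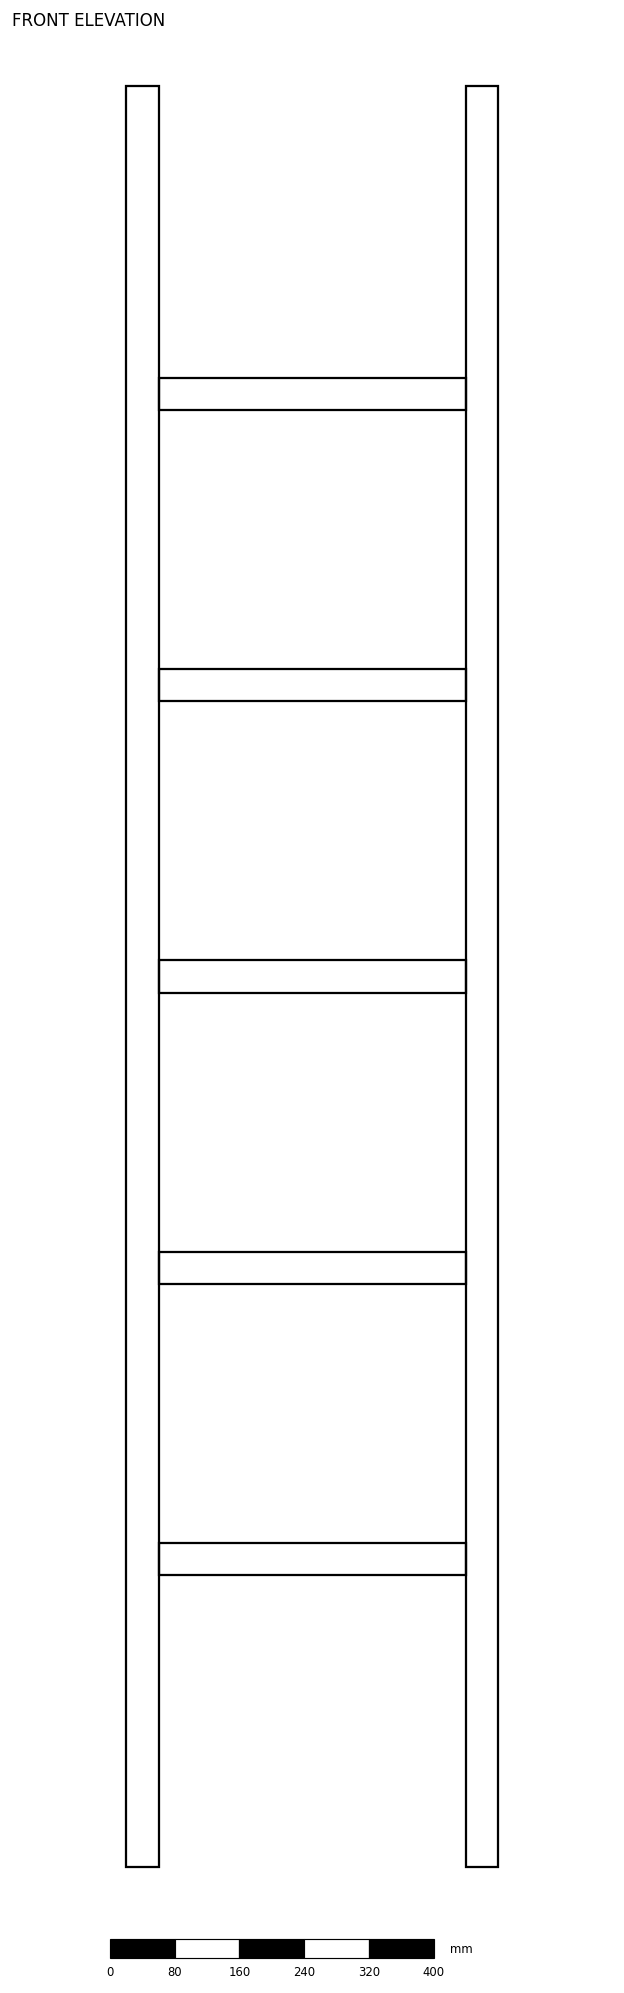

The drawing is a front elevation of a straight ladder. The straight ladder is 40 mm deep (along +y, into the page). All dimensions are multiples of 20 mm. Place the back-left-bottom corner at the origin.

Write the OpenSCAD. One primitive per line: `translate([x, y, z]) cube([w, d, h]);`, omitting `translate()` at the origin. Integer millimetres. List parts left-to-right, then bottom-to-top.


cube([40, 40, 2200]);
translate([40, 0, 360]) cube([380, 40, 40]);
translate([40, 0, 720]) cube([380, 40, 40]);
translate([40, 0, 1080]) cube([380, 40, 40]);
translate([40, 0, 1440]) cube([380, 40, 40]);
translate([40, 0, 1800]) cube([380, 40, 40]);
translate([420, 0, 0]) cube([40, 40, 2200]);
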